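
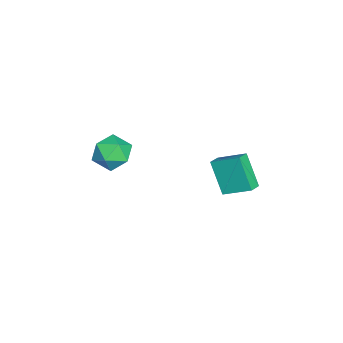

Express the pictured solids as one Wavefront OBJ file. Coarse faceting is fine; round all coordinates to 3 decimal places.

v -1.206 -2.814 0.291
v -0.372 -3.351 0.964
v -1.028 -4.209 -1.044
v -0.194 -4.746 -0.371
v -1.336 -4.726 -0.007
v -1.446 -3.863 0.818
v 0.046 -3.697 -0.898
v -0.064 -2.834 -0.073
v 0.402 -3.896 0.229
v -0.452 -4.532 0.78
v -0.948 -3.028 -0.86
v -1.802 -3.664 -0.309
v -1.111 1.298 -0.4
v -0.819 2.835 0.428
v -1.856 1.571 -0.643
v -1.564 3.108 0.184
v -0.236 2.092 -2.184
v 0.056 3.629 -1.357
v -0.981 2.365 -2.428
v -0.689 3.902 -1.6
f 1 12 6
f 1 6 2
f 1 2 8
f 1 8 11
f 1 11 12
f 2 6 10
f 6 12 5
f 12 11 3
f 11 8 7
f 8 2 9
f 4 10 5
f 4 5 3
f 4 3 7
f 4 7 9
f 4 9 10
f 5 10 6
f 3 5 12
f 7 3 11
f 9 7 8
f 10 9 2
f 14 16 13
f 17 14 13
f 13 16 15
f 15 17 13
f 14 20 16
f 18 14 17
f 18 20 14
f 16 20 15
f 19 17 15
f 15 20 19
f 19 18 17
f 20 18 19



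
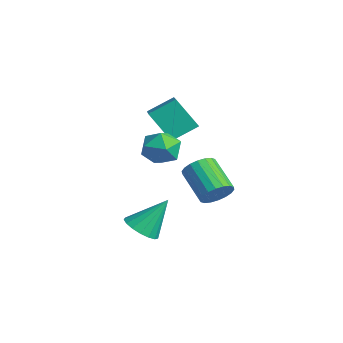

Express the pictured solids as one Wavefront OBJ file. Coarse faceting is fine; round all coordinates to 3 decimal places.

v -2.11 0.201 2.7
v -1.924 1.441 3.428
v -1.197 0.888 1.297
v -1.011 2.128 2.025
v -0.249 -0.568 3.535
v -0.063 0.672 4.263
v 0.664 0.119 2.132
v 0.85 1.359 2.86
v 3.252 -2.503 -1.385
v 3.772 -1.949 -1.868
v 3.428 -1.317 0.165
v 3.373 -1.801 -1.936
v 2.946 -1.814 -1.877
v 2.59 -1.986 -1.706
v 2.385 -2.275 -1.462
v 2.379 -2.617 -1.2
v 2.573 -2.933 -0.98
v 2.923 -3.15 -0.853
v 3.348 -3.219 -0.848
v 3.751 -3.124 -0.967
v 4.04 -2.887 -1.181
v 4.149 -2.562 -1.442
v 4.052 -2.223 -1.69
v -0.217 2.813 -2.347
v 0.245 2.898 -1.614
v -1.402 2.753 -0.56
v -1.863 2.667 -1.293
v 0.155 3.264 -1.703
v -1.491 3.119 -0.649
v -0.008 3.541 -1.92
v -1.654 3.396 -0.866
v -0.212 3.673 -2.221
v -1.858 3.528 -1.167
v -0.417 3.635 -2.547
v -2.063 3.49 -1.493
v -0.583 3.434 -2.833
v -2.229 3.289 -1.779
v -0.676 3.11 -3.023
v -2.322 2.965 -1.969
v -0.678 2.727 -3.08
v -2.325 2.582 -2.026
v -0.589 2.361 -2.991
v -2.235 2.216 -1.937
v -0.426 2.084 -2.774
v -2.072 1.939 -1.72
v -0.222 1.952 -2.473
v -1.868 1.807 -1.419
v -0.017 1.99 -2.147
v -1.663 1.845 -1.093
v 0.149 2.191 -1.861
v -1.497 2.046 -0.807
v 0.242 2.515 -1.671
v -1.404 2.37 -0.617
v 2.88 -0.608 2.797
v 3.46 -0.735 3.587
v 2.62 -2.185 2.733
v 3.2 -2.312 3.523
v 2.326 -1.862 3.62
v 2.486 -0.888 3.659
v 3.594 -2.032 2.661
v 3.754 -1.058 2.7
v 3.901 -1.616 3.503
v 3.117 -1.51 4.095
v 2.963 -1.41 2.225
v 2.179 -1.304 2.817
f 2 4 1
f 5 2 1
f 1 4 3
f 3 5 1
f 2 8 4
f 6 2 5
f 6 8 2
f 4 8 3
f 7 5 3
f 3 8 7
f 7 6 5
f 8 6 7
f 10 9 12
f 10 12 11
f 12 9 13
f 12 13 11
f 13 9 14
f 13 14 11
f 14 9 15
f 14 15 11
f 15 9 16
f 15 16 11
f 16 9 17
f 16 17 11
f 17 9 18
f 17 18 11
f 18 9 19
f 18 19 11
f 19 9 20
f 19 20 11
f 20 9 21
f 20 21 11
f 21 9 22
f 21 22 11
f 22 9 23
f 22 23 11
f 23 9 10
f 23 10 11
f 25 24 28
f 25 28 26
f 26 28 29
f 26 29 27
f 28 24 30
f 28 30 29
f 29 30 31
f 29 31 27
f 30 24 32
f 30 32 31
f 31 32 33
f 31 33 27
f 32 24 34
f 32 34 33
f 33 34 35
f 33 35 27
f 34 24 36
f 34 36 35
f 35 36 37
f 35 37 27
f 36 24 38
f 36 38 37
f 37 38 39
f 37 39 27
f 38 24 40
f 38 40 39
f 39 40 41
f 39 41 27
f 40 24 42
f 40 42 41
f 41 42 43
f 41 43 27
f 42 24 44
f 42 44 43
f 43 44 45
f 43 45 27
f 44 24 46
f 44 46 45
f 45 46 47
f 45 47 27
f 46 24 48
f 46 48 47
f 47 48 49
f 47 49 27
f 48 24 50
f 48 50 49
f 49 50 51
f 49 51 27
f 50 24 52
f 50 52 51
f 51 52 53
f 51 53 27
f 52 24 25
f 52 25 53
f 53 25 26
f 53 26 27
f 54 65 59
f 54 59 55
f 54 55 61
f 54 61 64
f 54 64 65
f 55 59 63
f 59 65 58
f 65 64 56
f 64 61 60
f 61 55 62
f 57 63 58
f 57 58 56
f 57 56 60
f 57 60 62
f 57 62 63
f 58 63 59
f 56 58 65
f 60 56 64
f 62 60 61
f 63 62 55



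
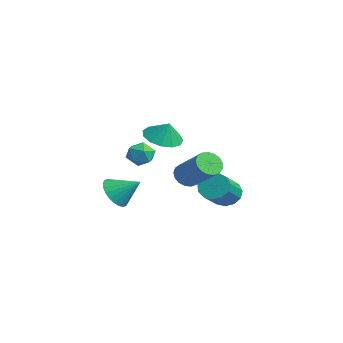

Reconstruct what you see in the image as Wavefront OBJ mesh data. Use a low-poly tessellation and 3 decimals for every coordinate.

v -2.733 3.89 -2.792
v -2.325 3.664 -3.479
v -1.279 2.563 -2.494
v -1.687 2.79 -1.808
v -2.098 4.034 -3.307
v -1.052 2.933 -2.322
v -2.072 4.359 -2.971
v -1.026 3.258 -1.987
v -2.256 4.535 -2.579
v -1.209 3.434 -1.594
v -2.591 4.506 -2.255
v -1.545 3.406 -1.27
v -2.972 4.282 -2.101
v -1.926 3.182 -1.116
v -3.276 3.934 -2.167
v -2.23 2.833 -1.182
v -3.409 3.572 -2.431
v -2.363 2.471 -1.446
v -3.327 3.311 -2.81
v -2.281 2.21 -1.825
v -3.056 3.234 -3.184
v -2.01 2.133 -2.199
v -2.683 3.365 -3.433
v -1.637 2.264 -2.448
v -0.929 1.113 -0.619
v -0.502 1.156 -1.196
v 1.097 1.61 0.021
v 0.669 1.567 0.599
v -0.621 1.477 -1.158
v 0.977 1.93 0.059
v -0.812 1.715 -0.997
v 0.787 2.168 0.221
v -1.029 1.814 -0.749
v 0.57 2.268 0.469
v -1.224 1.754 -0.471
v 0.375 2.207 0.747
v -1.351 1.546 -0.227
v 0.248 1.999 0.991
v -1.381 1.239 -0.072
v 0.218 1.693 1.145
v -1.308 0.904 -0.043
v 0.291 1.357 1.174
v -1.148 0.616 -0.146
v 0.45 1.07 1.071
v -0.938 0.443 -0.357
v 0.66 0.896 0.86
v -0.726 0.423 -0.628
v 0.872 0.876 0.59
v -0.561 0.561 -0.897
v 1.038 1.014 0.321
v -0.48 0.826 -1.102
v 1.119 1.279 0.116
v 0.177 -0.526 2.377
v 0.695 -1.344 2.312
v 0.563 -0.354 3.283
v 1.008 -0.946 2.104
v 1.056 -0.416 1.982
v 0.826 0.08 1.986
v 0.39 0.383 2.114
v -0.114 0.398 2.325
v -0.525 0.119 2.553
v -0.714 -0.365 2.725
v -0.619 -0.899 2.786
v -0.271 -1.316 2.718
v 0.218 -1.481 2.541
v -1.335 -1.174 0.717
v -0.76 -0.685 0.654
v -0.7 -1.815 1.546
v -0.125 -1.326 1.483
v -0.774 -1.107 1.804
v -1.167 -0.711 1.292
v -0.293 -1.789 0.908
v -0.686 -1.393 0.396
v -0.116 -1.066 0.772
v -0.413 -0.644 1.326
v -1.047 -1.856 0.874
v -1.344 -1.434 1.428
v -0.585 -2.54 -1.115
v -0.275 -2.133 -1.867
v 0.145 -1.6 -0.305
v -0.574 -1.951 -1.809
v -0.875 -1.859 -1.644
v -1.132 -1.87 -1.399
v -1.305 -1.984 -1.111
v -1.369 -2.182 -0.824
v -1.314 -2.435 -0.58
v -1.147 -2.704 -0.419
v -0.895 -2.947 -0.363
v -0.596 -3.129 -0.422
v -0.295 -3.221 -0.586
v -0.038 -3.21 -0.831
v 0.135 -3.096 -1.119
v 0.199 -2.898 -1.407
v 0.144 -2.645 -1.65
v -0.023 -2.376 -1.812
f 2 1 5
f 2 5 3
f 3 5 6
f 3 6 4
f 5 1 7
f 5 7 6
f 6 7 8
f 6 8 4
f 7 1 9
f 7 9 8
f 8 9 10
f 8 10 4
f 9 1 11
f 9 11 10
f 10 11 12
f 10 12 4
f 11 1 13
f 11 13 12
f 12 13 14
f 12 14 4
f 13 1 15
f 13 15 14
f 14 15 16
f 14 16 4
f 15 1 17
f 15 17 16
f 16 17 18
f 16 18 4
f 17 1 19
f 17 19 18
f 18 19 20
f 18 20 4
f 19 1 21
f 19 21 20
f 20 21 22
f 20 22 4
f 21 1 23
f 21 23 22
f 22 23 24
f 22 24 4
f 23 1 2
f 23 2 24
f 24 2 3
f 24 3 4
f 26 25 29
f 26 29 27
f 27 29 30
f 27 30 28
f 29 25 31
f 29 31 30
f 30 31 32
f 30 32 28
f 31 25 33
f 31 33 32
f 32 33 34
f 32 34 28
f 33 25 35
f 33 35 34
f 34 35 36
f 34 36 28
f 35 25 37
f 35 37 36
f 36 37 38
f 36 38 28
f 37 25 39
f 37 39 38
f 38 39 40
f 38 40 28
f 39 25 41
f 39 41 40
f 40 41 42
f 40 42 28
f 41 25 43
f 41 43 42
f 42 43 44
f 42 44 28
f 43 25 45
f 43 45 44
f 44 45 46
f 44 46 28
f 45 25 47
f 45 47 46
f 46 47 48
f 46 48 28
f 47 25 49
f 47 49 48
f 48 49 50
f 48 50 28
f 49 25 51
f 49 51 50
f 50 51 52
f 50 52 28
f 51 25 26
f 51 26 52
f 52 26 27
f 52 27 28
f 54 53 56
f 54 56 55
f 56 53 57
f 56 57 55
f 57 53 58
f 57 58 55
f 58 53 59
f 58 59 55
f 59 53 60
f 59 60 55
f 60 53 61
f 60 61 55
f 61 53 62
f 61 62 55
f 62 53 63
f 62 63 55
f 63 53 64
f 63 64 55
f 64 53 65
f 64 65 55
f 65 53 54
f 65 54 55
f 66 77 71
f 66 71 67
f 66 67 73
f 66 73 76
f 66 76 77
f 67 71 75
f 71 77 70
f 77 76 68
f 76 73 72
f 73 67 74
f 69 75 70
f 69 70 68
f 69 68 72
f 69 72 74
f 69 74 75
f 70 75 71
f 68 70 77
f 72 68 76
f 74 72 73
f 75 74 67
f 79 78 81
f 79 81 80
f 81 78 82
f 81 82 80
f 82 78 83
f 82 83 80
f 83 78 84
f 83 84 80
f 84 78 85
f 84 85 80
f 85 78 86
f 85 86 80
f 86 78 87
f 86 87 80
f 87 78 88
f 87 88 80
f 88 78 89
f 88 89 80
f 89 78 90
f 89 90 80
f 90 78 91
f 90 91 80
f 91 78 92
f 91 92 80
f 92 78 93
f 92 93 80
f 93 78 94
f 93 94 80
f 94 78 95
f 94 95 80
f 95 78 79
f 95 79 80



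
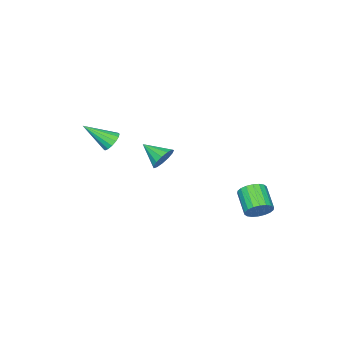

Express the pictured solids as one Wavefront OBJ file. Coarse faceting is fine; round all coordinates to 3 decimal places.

v -3.074 -1.445 -2.604
v -2.635 -1.2 -2.162
v -3.006 -2.555 -2.056
v -2.977 -1.146 -2.012
v -3.351 -1.188 -2.051
v -3.636 -1.311 -2.266
v -3.743 -1.477 -2.588
v -3.637 -1.633 -2.915
v -3.352 -1.729 -3.144
v -2.979 -1.735 -3.201
v -2.636 -1.649 -3.069
v -2.432 -1.498 -2.79
v -2.431 -1.331 -2.451
v 1.553 -0.484 1.164
v 1.939 -0.131 1.247
v 2.227 -1.436 2.076
v 1.752 -0.078 1.441
v 1.511 -0.134 1.56
v 1.282 -0.284 1.573
v 1.125 -0.488 1.477
v 1.083 -0.69 1.296
v 1.167 -0.838 1.081
v 1.354 -0.89 0.887
v 1.595 -0.834 0.768
v 1.825 -0.684 0.755
v 1.981 -0.481 0.852
v 2.023 -0.278 1.032
v -3.631 3.333 -4.304
v -3.199 2.869 -4.491
v -3.878 1.984 -3.863
v -4.309 2.447 -3.676
v -3.087 2.964 -4.236
v -3.766 2.079 -3.608
v -3.083 3.132 -3.995
v -3.762 2.247 -3.367
v -3.187 3.339 -3.815
v -3.866 2.454 -3.187
v -3.379 3.545 -3.732
v -4.058 2.66 -3.104
v -3.621 3.709 -3.762
v -4.3 2.824 -3.134
v -3.865 3.799 -3.9
v -4.543 2.914 -3.272
v -4.062 3.796 -4.117
v -4.741 2.911 -3.489
v -4.174 3.701 -4.372
v -4.853 2.816 -3.744
v -4.178 3.533 -4.613
v -4.857 2.648 -3.985
v -4.074 3.326 -4.793
v -4.753 2.441 -4.165
v -3.882 3.12 -4.876
v -4.561 2.235 -4.248
v -3.64 2.956 -4.846
v -4.319 2.071 -4.218
v -3.397 2.866 -4.708
v -4.075 1.981 -4.08
f 2 1 4
f 2 4 3
f 4 1 5
f 4 5 3
f 5 1 6
f 5 6 3
f 6 1 7
f 6 7 3
f 7 1 8
f 7 8 3
f 8 1 9
f 8 9 3
f 9 1 10
f 9 10 3
f 10 1 11
f 10 11 3
f 11 1 12
f 11 12 3
f 12 1 13
f 12 13 3
f 13 1 2
f 13 2 3
f 15 14 17
f 15 17 16
f 17 14 18
f 17 18 16
f 18 14 19
f 18 19 16
f 19 14 20
f 19 20 16
f 20 14 21
f 20 21 16
f 21 14 22
f 21 22 16
f 22 14 23
f 22 23 16
f 23 14 24
f 23 24 16
f 24 14 25
f 24 25 16
f 25 14 26
f 25 26 16
f 26 14 27
f 26 27 16
f 27 14 15
f 27 15 16
f 29 28 32
f 29 32 30
f 30 32 33
f 30 33 31
f 32 28 34
f 32 34 33
f 33 34 35
f 33 35 31
f 34 28 36
f 34 36 35
f 35 36 37
f 35 37 31
f 36 28 38
f 36 38 37
f 37 38 39
f 37 39 31
f 38 28 40
f 38 40 39
f 39 40 41
f 39 41 31
f 40 28 42
f 40 42 41
f 41 42 43
f 41 43 31
f 42 28 44
f 42 44 43
f 43 44 45
f 43 45 31
f 44 28 46
f 44 46 45
f 45 46 47
f 45 47 31
f 46 28 48
f 46 48 47
f 47 48 49
f 47 49 31
f 48 28 50
f 48 50 49
f 49 50 51
f 49 51 31
f 50 28 52
f 50 52 51
f 51 52 53
f 51 53 31
f 52 28 54
f 52 54 53
f 53 54 55
f 53 55 31
f 54 28 56
f 54 56 55
f 55 56 57
f 55 57 31
f 56 28 29
f 56 29 57
f 57 29 30
f 57 30 31



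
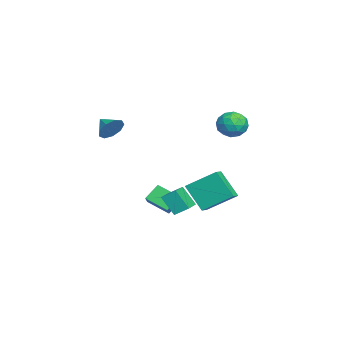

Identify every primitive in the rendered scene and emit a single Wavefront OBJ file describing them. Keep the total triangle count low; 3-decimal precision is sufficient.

v 1.905 -2.038 3.418
v 2.432 -2.264 3.916
v 1.235 -2.662 3.842
v 2.172 -1.856 4.106
v 1.787 -1.533 3.973
v 1.457 -1.446 3.581
v 1.337 -1.636 3.112
v 1.482 -2.013 2.786
v 1.826 -2.403 2.756
v 2.206 -2.621 3.035
v 2.446 -2.566 3.493
v -2.765 0.517 -4.418
v -3.282 -0.658 -3.811
v -3.296 1.144 -3.656
v -3.813 -0.032 -3.049
v -1.947 0.472 -3.811
v -2.464 -0.704 -3.204
v -2.478 1.098 -3.049
v -2.995 -0.077 -2.442
v -0.601 4.392 3.291
v 0.222 4.529 3.545
v -0.222 3.151 2.735
v 0.601 3.288 2.989
v -0.02 3.139 3.584
v -0.254 3.906 3.927
v 0.254 3.774 2.353
v 0.02 4.541 2.696
v 0.751 4.147 2.966
v 0.581 3.755 3.726
v -0.581 3.925 2.554
v -0.751 3.533 3.314
v -0.223 4.57 3.467
v 0.223 3.11 2.813
v -0.143 3.023 3.163
v 0.341 3.103 3.312
v -0.503 4.204 3.691
v -0.019 4.284 3.841
v -0.162 3.467 3.864
v 0.019 3.396 2.439
v 0.503 3.476 2.589
v -0.341 4.577 2.968
v 0.143 4.657 3.117
v 0.162 4.213 2.416
v 0.572 4.426 3.276
v 0.795 3.696 2.949
v 0.591 3.981 2.575
v 0.454 4.433 2.777
v 0.472 4.195 3.723
v 0.695 3.465 3.396
v 0.33 3.378 3.746
v 0.192 3.829 3.947
v 0.783 3.97 3.382
v -0.695 4.215 2.884
v -0.472 3.485 2.557
v -0.192 3.851 2.333
v -0.33 4.302 2.534
v -0.795 3.984 3.331
v -0.572 3.254 3.004
v -0.454 3.247 3.503
v -0.591 3.699 3.705
v -0.783 3.71 2.898
v -1.587 0.551 -2.434
v -1.523 1.294 -1.93
v -1.206 1.243 -3.503
v -1.143 1.986 -3
v -0.277 0.254 -2.16
v -0.214 0.997 -1.657
v 0.103 0.946 -3.23
v 0.167 1.689 -2.726
v 0.259 1.752 -1.062
v 1.022 1.531 -0.788
v 0.335 3.311 -0.014
v 1.097 3.09 0.261
v 1.003 2.63 -2.421
v 1.765 2.409 -2.146
v 1.078 4.189 -1.372
v 1.841 3.968 -1.098
f 2 1 4
f 2 4 3
f 4 1 5
f 4 5 3
f 5 1 6
f 5 6 3
f 6 1 7
f 6 7 3
f 7 1 8
f 7 8 3
f 8 1 9
f 8 9 3
f 9 1 10
f 9 10 3
f 10 1 11
f 10 11 3
f 11 1 2
f 11 2 3
f 13 15 12
f 16 13 12
f 12 15 14
f 14 16 12
f 13 19 15
f 17 13 16
f 17 19 13
f 15 19 14
f 18 16 14
f 14 19 18
f 18 17 16
f 19 17 18
f 20 57 36
f 57 31 60
f 36 60 25
f 57 60 36
f 20 36 32
f 36 25 37
f 32 37 21
f 36 37 32
f 20 32 41
f 32 21 42
f 41 42 27
f 32 42 41
f 20 41 53
f 41 27 56
f 53 56 30
f 41 56 53
f 20 53 57
f 53 30 61
f 57 61 31
f 53 61 57
f 21 37 48
f 37 25 51
f 48 51 29
f 37 51 48
f 25 60 38
f 60 31 59
f 38 59 24
f 60 59 38
f 31 61 58
f 61 30 54
f 58 54 22
f 61 54 58
f 30 56 55
f 56 27 43
f 55 43 26
f 56 43 55
f 27 42 47
f 42 21 44
f 47 44 28
f 42 44 47
f 23 49 35
f 49 29 50
f 35 50 24
f 49 50 35
f 23 35 33
f 35 24 34
f 33 34 22
f 35 34 33
f 23 33 40
f 33 22 39
f 40 39 26
f 33 39 40
f 23 40 45
f 40 26 46
f 45 46 28
f 40 46 45
f 23 45 49
f 45 28 52
f 49 52 29
f 45 52 49
f 24 50 38
f 50 29 51
f 38 51 25
f 50 51 38
f 22 34 58
f 34 24 59
f 58 59 31
f 34 59 58
f 26 39 55
f 39 22 54
f 55 54 30
f 39 54 55
f 28 46 47
f 46 26 43
f 47 43 27
f 46 43 47
f 29 52 48
f 52 28 44
f 48 44 21
f 52 44 48
f 63 65 62
f 66 63 62
f 62 65 64
f 64 66 62
f 63 69 65
f 67 63 66
f 67 69 63
f 65 69 64
f 68 66 64
f 64 69 68
f 68 67 66
f 69 67 68
f 71 73 70
f 74 71 70
f 70 73 72
f 72 74 70
f 71 77 73
f 75 71 74
f 75 77 71
f 73 77 72
f 76 74 72
f 72 77 76
f 76 75 74
f 77 75 76



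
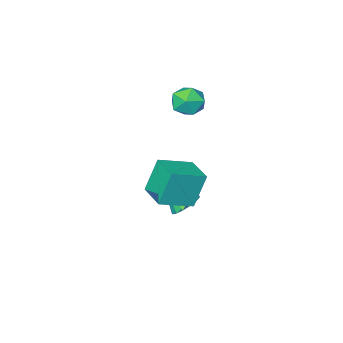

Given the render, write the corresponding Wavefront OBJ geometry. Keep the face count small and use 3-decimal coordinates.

v -2.909 -0.894 3.05
v -2.535 -1.464 2.263
v -4.425 -1.596 2.837
v -4.051 -2.166 2.05
v -3.742 -2.358 3.025
v -2.804 -1.924 3.157
v -4.156 -1.136 1.943
v -3.218 -0.702 2.075
v -3.305 -1.613 1.579
v -3.05 -2.369 2.248
v -3.91 -0.691 2.852
v -3.655 -1.447 3.521
v -3.789 -2.405 -3.87
v -3.386 -2.875 -3.753
v -3.431 -1.895 -3.05
v -3.209 -2.621 -3.988
v -3.253 -2.284 -4.179
v -3.502 -1.994 -4.251
v -3.86 -1.86 -4.178
v -4.191 -1.935 -3.987
v -4.369 -2.189 -3.752
v -4.325 -2.526 -3.561
v -4.076 -2.817 -3.489
v -3.717 -2.95 -3.562
v -2.461 -0.232 -4.279
v -1.799 -0.534 -4.826
v -1.799 -1.388 -2.841
v -1.622 -0.188 -4.629
v -1.637 0.148 -4.352
v -1.841 0.397 -4.058
v -2.186 0.502 -3.815
v -2.595 0.438 -3.678
v -2.973 0.222 -3.679
v -3.233 -0.099 -3.817
v -3.317 -0.45 -4.061
v -3.204 -0.751 -4.355
v -2.921 -0.933 -4.631
v -2.533 -0.955 -4.827
v -2.128 -0.81 -4.897
v -0.783 1.667 -1.378
v -1.505 1.736 0.55
v -0.475 3.358 -1.324
v -1.197 3.427 0.605
v 1.037 1.313 -0.685
v 0.315 1.382 1.244
v 1.345 3.004 -0.63
v 0.623 3.073 1.298
f 1 12 6
f 1 6 2
f 1 2 8
f 1 8 11
f 1 11 12
f 2 6 10
f 6 12 5
f 12 11 3
f 11 8 7
f 8 2 9
f 4 10 5
f 4 5 3
f 4 3 7
f 4 7 9
f 4 9 10
f 5 10 6
f 3 5 12
f 7 3 11
f 9 7 8
f 10 9 2
f 14 13 16
f 14 16 15
f 16 13 17
f 16 17 15
f 17 13 18
f 17 18 15
f 18 13 19
f 18 19 15
f 19 13 20
f 19 20 15
f 20 13 21
f 20 21 15
f 21 13 22
f 21 22 15
f 22 13 23
f 22 23 15
f 23 13 24
f 23 24 15
f 24 13 14
f 24 14 15
f 26 25 28
f 26 28 27
f 28 25 29
f 28 29 27
f 29 25 30
f 29 30 27
f 30 25 31
f 30 31 27
f 31 25 32
f 31 32 27
f 32 25 33
f 32 33 27
f 33 25 34
f 33 34 27
f 34 25 35
f 34 35 27
f 35 25 36
f 35 36 27
f 36 25 37
f 36 37 27
f 37 25 38
f 37 38 27
f 38 25 39
f 38 39 27
f 39 25 26
f 39 26 27
f 41 43 40
f 44 41 40
f 40 43 42
f 42 44 40
f 41 47 43
f 45 41 44
f 45 47 41
f 43 47 42
f 46 44 42
f 42 47 46
f 46 45 44
f 47 45 46



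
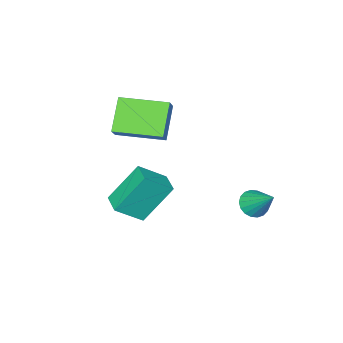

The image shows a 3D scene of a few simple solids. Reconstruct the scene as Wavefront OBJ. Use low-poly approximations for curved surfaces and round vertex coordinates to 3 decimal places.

v -0.845 -0.421 -1.388
v -0.183 -0.313 -1.589
v -0.695 0.801 -0.232
v -0.344 -0.12 -1.772
v -0.603 0.014 -1.88
v -0.911 0.062 -1.891
v -1.206 0.014 -1.802
v -1.429 -0.121 -1.631
v -1.536 -0.314 -1.412
v -1.507 -0.53 -1.188
v -1.346 -0.723 -1.004
v -1.087 -0.857 -0.897
v -0.779 -0.905 -0.886
v -0.484 -0.856 -0.975
v -0.261 -0.722 -1.146
v -0.154 -0.528 -1.365
v 2.952 -4.628 2.596
v 1.938 -5.303 3.839
v 1.751 -2.894 2.557
v 0.737 -3.568 3.799
v 3.503 -4.232 3.261
v 2.489 -4.906 4.503
v 2.302 -2.497 3.221
v 1.288 -3.172 4.464
v 2.583 -2.025 1.227
v 3.616 -2.564 2.107
v 3.061 -1.113 1.225
v 4.094 -1.652 2.105
v 3.686 -2.608 -0.425
v 4.719 -3.147 0.455
v 4.164 -1.696 -0.427
v 5.197 -2.235 0.453
f 2 1 4
f 2 4 3
f 4 1 5
f 4 5 3
f 5 1 6
f 5 6 3
f 6 1 7
f 6 7 3
f 7 1 8
f 7 8 3
f 8 1 9
f 8 9 3
f 9 1 10
f 9 10 3
f 10 1 11
f 10 11 3
f 11 1 12
f 11 12 3
f 12 1 13
f 12 13 3
f 13 1 14
f 13 14 3
f 14 1 15
f 14 15 3
f 15 1 16
f 15 16 3
f 16 1 2
f 16 2 3
f 18 20 17
f 21 18 17
f 17 20 19
f 19 21 17
f 18 24 20
f 22 18 21
f 22 24 18
f 20 24 19
f 23 21 19
f 19 24 23
f 23 22 21
f 24 22 23
f 26 28 25
f 29 26 25
f 25 28 27
f 27 29 25
f 26 32 28
f 30 26 29
f 30 32 26
f 28 32 27
f 31 29 27
f 27 32 31
f 31 30 29
f 32 30 31



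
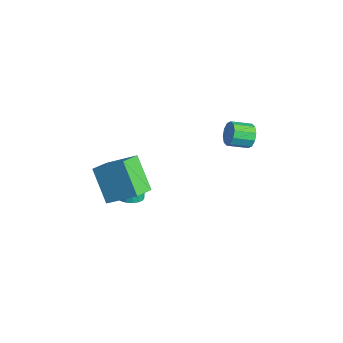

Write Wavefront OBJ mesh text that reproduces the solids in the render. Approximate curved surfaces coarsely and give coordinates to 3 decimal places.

v -1.069 -4.876 1.359
v -2.535 -4.854 2.833
v -1.596 -3.831 0.818
v -3.063 -3.808 2.293
v 0.043 -3.752 2.447
v -1.424 -3.729 3.922
v -0.485 -2.706 1.907
v -1.951 -2.684 3.381
v -0.895 3.119 3.026
v -0.477 3.202 3.594
v -0.828 2.163 4.003
v -1.245 2.081 3.434
v -0.87 3.372 3.689
v -1.221 2.333 4.097
v -1.273 3.446 3.53
v -1.624 2.407 3.939
v -1.531 3.395 3.179
v -1.882 2.356 3.588
v -1.546 3.239 2.769
v -1.897 2.2 3.178
v -1.312 3.037 2.457
v -1.663 1.998 2.866
v -0.919 2.867 2.363
v -1.27 1.828 2.771
v -0.516 2.793 2.521
v -0.867 1.754 2.93
v -0.258 2.844 2.872
v -0.609 1.805 3.281
v -0.243 3 3.282
v -0.594 1.961 3.691
v -2.265 -2.927 -0.396
v -1.628 -2.838 -0.208
v -1.958 -2.605 0.804
v -2.595 -2.693 0.616
v -1.72 -2.547 -0.306
v -2.051 -2.313 0.706
v -1.937 -2.343 -0.424
v -2.268 -2.109 0.588
v -2.229 -2.273 -0.536
v -2.56 -2.039 0.476
v -2.53 -2.352 -0.615
v -2.86 -2.118 0.397
v -2.769 -2.563 -0.645
v -3.1 -2.329 0.367
v -2.893 -2.858 -0.617
v -3.224 -2.624 0.395
v -2.873 -3.168 -0.539
v -3.204 -2.934 0.473
v -2.714 -3.423 -0.428
v -3.044 -3.189 0.584
v -2.451 -3.565 -0.31
v -2.782 -3.331 0.702
v -2.146 -3.56 -0.211
v -2.477 -3.326 0.801
v -1.868 -3.41 -0.155
v -2.199 -3.176 0.857
v -1.681 -3.15 -0.154
v -2.012 -2.916 0.858
f 2 4 1
f 5 2 1
f 1 4 3
f 3 5 1
f 2 8 4
f 6 2 5
f 6 8 2
f 4 8 3
f 7 5 3
f 3 8 7
f 7 6 5
f 8 6 7
f 10 9 13
f 10 13 11
f 11 13 14
f 11 14 12
f 13 9 15
f 13 15 14
f 14 15 16
f 14 16 12
f 15 9 17
f 15 17 16
f 16 17 18
f 16 18 12
f 17 9 19
f 17 19 18
f 18 19 20
f 18 20 12
f 19 9 21
f 19 21 20
f 20 21 22
f 20 22 12
f 21 9 23
f 21 23 22
f 22 23 24
f 22 24 12
f 23 9 25
f 23 25 24
f 24 25 26
f 24 26 12
f 25 9 27
f 25 27 26
f 26 27 28
f 26 28 12
f 27 9 29
f 27 29 28
f 28 29 30
f 28 30 12
f 29 9 10
f 29 10 30
f 30 10 11
f 30 11 12
f 32 31 35
f 32 35 33
f 33 35 36
f 33 36 34
f 35 31 37
f 35 37 36
f 36 37 38
f 36 38 34
f 37 31 39
f 37 39 38
f 38 39 40
f 38 40 34
f 39 31 41
f 39 41 40
f 40 41 42
f 40 42 34
f 41 31 43
f 41 43 42
f 42 43 44
f 42 44 34
f 43 31 45
f 43 45 44
f 44 45 46
f 44 46 34
f 45 31 47
f 45 47 46
f 46 47 48
f 46 48 34
f 47 31 49
f 47 49 48
f 48 49 50
f 48 50 34
f 49 31 51
f 49 51 50
f 50 51 52
f 50 52 34
f 51 31 53
f 51 53 52
f 52 53 54
f 52 54 34
f 53 31 55
f 53 55 54
f 54 55 56
f 54 56 34
f 55 31 57
f 55 57 56
f 56 57 58
f 56 58 34
f 57 31 32
f 57 32 58
f 58 32 33
f 58 33 34



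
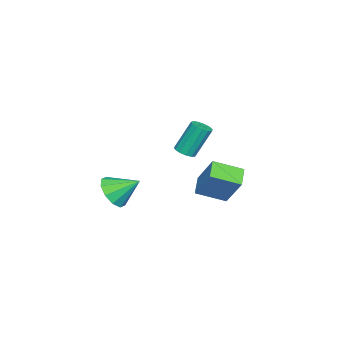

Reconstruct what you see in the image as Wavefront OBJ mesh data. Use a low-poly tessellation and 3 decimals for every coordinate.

v 4.033 -0.471 -0.324
v 5.038 -0.452 -0.056
v 3.767 0.831 0.584
v 4.967 -0.097 -0.587
v 4.539 0.115 -1.018
v 3.918 0.103 -1.183
v 3.341 -0.128 -1.02
v 3.028 -0.491 -0.591
v 3.099 -0.846 -0.06
v 3.527 -1.058 0.37
v 4.148 -1.046 0.535
v 4.725 -0.815 0.372
v 1.98 2.472 2.08
v 2.323 2.942 1.984
v 1.844 3.637 3.664
v 1.5 3.168 3.76
v 2.023 3.02 1.866
v 1.543 3.716 3.545
v 1.708 2.925 1.816
v 1.229 3.62 3.495
v 1.48 2.685 1.849
v 1.001 3.38 3.529
v 1.41 2.378 1.957
v 0.931 3.074 3.636
v 1.522 2.101 2.103
v 1.042 2.797 3.783
v 1.778 1.942 2.242
v 1.299 2.637 3.922
v 2.099 1.951 2.33
v 1.619 2.646 4.01
v 2.381 2.126 2.338
v 1.902 2.821 4.018
v 2.537 2.41 2.265
v 2.057 3.106 3.944
v 2.515 2.715 2.133
v 2.036 3.41 3.812
v -2.633 1.36 -2.199
v -1.983 2.425 -0.447
v -3.324 2.835 -2.839
v -2.675 3.9 -1.087
v -1.565 1.62 -2.753
v -0.916 2.685 -1.001
v -2.257 3.095 -3.393
v -1.607 4.16 -1.641
f 2 1 4
f 2 4 3
f 4 1 5
f 4 5 3
f 5 1 6
f 5 6 3
f 6 1 7
f 6 7 3
f 7 1 8
f 7 8 3
f 8 1 9
f 8 9 3
f 9 1 10
f 9 10 3
f 10 1 11
f 10 11 3
f 11 1 12
f 11 12 3
f 12 1 2
f 12 2 3
f 14 13 17
f 14 17 15
f 15 17 18
f 15 18 16
f 17 13 19
f 17 19 18
f 18 19 20
f 18 20 16
f 19 13 21
f 19 21 20
f 20 21 22
f 20 22 16
f 21 13 23
f 21 23 22
f 22 23 24
f 22 24 16
f 23 13 25
f 23 25 24
f 24 25 26
f 24 26 16
f 25 13 27
f 25 27 26
f 26 27 28
f 26 28 16
f 27 13 29
f 27 29 28
f 28 29 30
f 28 30 16
f 29 13 31
f 29 31 30
f 30 31 32
f 30 32 16
f 31 13 33
f 31 33 32
f 32 33 34
f 32 34 16
f 33 13 35
f 33 35 34
f 34 35 36
f 34 36 16
f 35 13 14
f 35 14 36
f 36 14 15
f 36 15 16
f 38 40 37
f 41 38 37
f 37 40 39
f 39 41 37
f 38 44 40
f 42 38 41
f 42 44 38
f 40 44 39
f 43 41 39
f 39 44 43
f 43 42 41
f 44 42 43



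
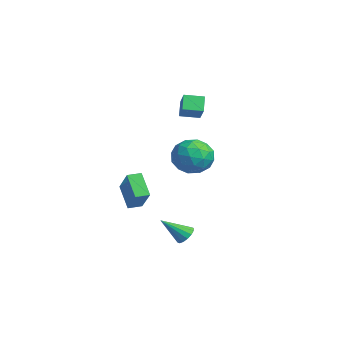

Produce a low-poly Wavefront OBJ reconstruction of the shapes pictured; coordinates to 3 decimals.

v -2.968 0.306 2.828
v -3.638 0.598 3.69
v -2.68 1.439 2.668
v -3.35 1.731 3.53
v -1.97 0.169 3.65
v -2.64 0.461 4.512
v -1.682 1.302 3.49
v -2.352 1.594 4.352
v -2.73 -3.229 -2.087
v -1.248 -3.231 -0.7
v -2.771 -2.391 -2.042
v -1.288 -2.394 -0.655
v -1.572 -3.106 -3.325
v -0.089 -3.109 -1.938
v -1.612 -2.269 -3.28
v -0.13 -2.271 -1.893
v 2.45 -1.1 -4.065
v 3.039 -0.969 -3.795
v 2.21 -2.42 -2.895
v 2.817 -0.775 -3.622
v 2.497 -0.668 -3.567
v 2.165 -0.677 -3.646
v 1.909 -0.799 -3.837
v 1.798 -1.002 -4.088
v 1.862 -1.231 -4.334
v 2.084 -1.425 -4.507
v 2.404 -1.531 -4.562
v 2.736 -1.523 -4.483
v 2.992 -1.4 -4.293
v 3.103 -1.198 -4.041
v 0.413 -0.122 1.571
v 1.309 0.747 1.476
v 1.771 -1.567 1.164
v 2.667 -0.698 1.069
v 2.156 -0.951 2.183
v 1.316 -0.058 2.434
v 1.764 -0.762 0.206
v 0.924 0.131 0.457
v 2.143 0.351 0.632
v 2.386 0.234 1.854
v 0.694 -1.054 0.786
v 0.937 -1.171 2.008
v 0.742 0.439 1.559
v 2.338 -1.259 1.081
v 2.038 -1.408 1.735
v 2.564 -0.897 1.68
v 0.746 -0.033 2.123
v 1.273 0.477 2.067
v 1.771 -0.521 2.482
v 1.807 -1.297 0.573
v 2.334 -0.787 0.517
v 0.516 0.077 0.96
v 1.042 0.588 0.905
v 1.309 -0.299 0.158
v 1.759 0.717 1.007
v 2.557 -0.132 0.768
v 2.026 -0.17 0.261
v 1.533 0.355 0.409
v 1.901 0.649 1.726
v 2.7 -0.201 1.486
v 2.399 -0.349 2.141
v 1.906 0.176 2.289
v 2.392 0.416 1.23
v 0.38 -0.619 1.154
v 1.179 -1.469 0.914
v 1.174 -0.996 0.351
v 0.681 -0.471 0.499
v 0.523 -0.688 1.872
v 1.321 -1.537 1.633
v 1.547 -1.175 2.231
v 1.054 -0.65 2.379
v 0.688 -1.236 1.41
f 2 4 1
f 5 2 1
f 1 4 3
f 3 5 1
f 2 8 4
f 6 2 5
f 6 8 2
f 4 8 3
f 7 5 3
f 3 8 7
f 7 6 5
f 8 6 7
f 10 12 9
f 13 10 9
f 9 12 11
f 11 13 9
f 10 16 12
f 14 10 13
f 14 16 10
f 12 16 11
f 15 13 11
f 11 16 15
f 15 14 13
f 16 14 15
f 18 17 20
f 18 20 19
f 20 17 21
f 20 21 19
f 21 17 22
f 21 22 19
f 22 17 23
f 22 23 19
f 23 17 24
f 23 24 19
f 24 17 25
f 24 25 19
f 25 17 26
f 25 26 19
f 26 17 27
f 26 27 19
f 27 17 28
f 27 28 19
f 28 17 29
f 28 29 19
f 29 17 30
f 29 30 19
f 30 17 18
f 30 18 19
f 31 68 47
f 68 42 71
f 47 71 36
f 68 71 47
f 31 47 43
f 47 36 48
f 43 48 32
f 47 48 43
f 31 43 52
f 43 32 53
f 52 53 38
f 43 53 52
f 31 52 64
f 52 38 67
f 64 67 41
f 52 67 64
f 31 64 68
f 64 41 72
f 68 72 42
f 64 72 68
f 32 48 59
f 48 36 62
f 59 62 40
f 48 62 59
f 36 71 49
f 71 42 70
f 49 70 35
f 71 70 49
f 42 72 69
f 72 41 65
f 69 65 33
f 72 65 69
f 41 67 66
f 67 38 54
f 66 54 37
f 67 54 66
f 38 53 58
f 53 32 55
f 58 55 39
f 53 55 58
f 34 60 46
f 60 40 61
f 46 61 35
f 60 61 46
f 34 46 44
f 46 35 45
f 44 45 33
f 46 45 44
f 34 44 51
f 44 33 50
f 51 50 37
f 44 50 51
f 34 51 56
f 51 37 57
f 56 57 39
f 51 57 56
f 34 56 60
f 56 39 63
f 60 63 40
f 56 63 60
f 35 61 49
f 61 40 62
f 49 62 36
f 61 62 49
f 33 45 69
f 45 35 70
f 69 70 42
f 45 70 69
f 37 50 66
f 50 33 65
f 66 65 41
f 50 65 66
f 39 57 58
f 57 37 54
f 58 54 38
f 57 54 58
f 40 63 59
f 63 39 55
f 59 55 32
f 63 55 59



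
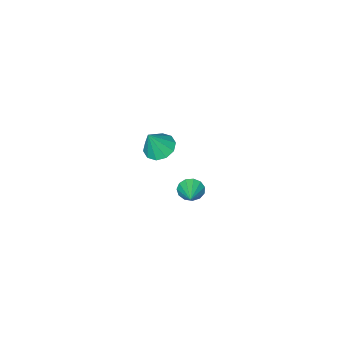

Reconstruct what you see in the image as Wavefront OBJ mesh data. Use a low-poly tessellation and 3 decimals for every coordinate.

v -0.807 1.631 -3.768
v -0.399 1.594 -4.384
v 0.087 2.609 -3.232
v -0.684 1.891 -4.449
v -1.008 2.105 -4.299
v -1.269 2.169 -3.98
v -1.383 2.061 -3.593
v -1.314 1.817 -3.262
v -1.085 1.514 -3.092
v -0.767 1.248 -3.136
v -0.462 1.103 -3.381
v -0.267 1.126 -3.748
v -0.243 1.309 -4.122
v 2.084 2.548 2.583
v 2.857 2.542 2.205
v 2.756 2.492 3.957
v 2.72 3.048 2.292
v 2.34 3.363 2.491
v 1.863 3.367 2.724
v 1.47 3.057 2.904
v 1.312 2.553 2.961
v 1.448 2.047 2.874
v 1.828 1.732 2.676
v 2.305 1.729 2.442
v 2.698 2.038 2.262
f 2 1 4
f 2 4 3
f 4 1 5
f 4 5 3
f 5 1 6
f 5 6 3
f 6 1 7
f 6 7 3
f 7 1 8
f 7 8 3
f 8 1 9
f 8 9 3
f 9 1 10
f 9 10 3
f 10 1 11
f 10 11 3
f 11 1 12
f 11 12 3
f 12 1 13
f 12 13 3
f 13 1 2
f 13 2 3
f 15 14 17
f 15 17 16
f 17 14 18
f 17 18 16
f 18 14 19
f 18 19 16
f 19 14 20
f 19 20 16
f 20 14 21
f 20 21 16
f 21 14 22
f 21 22 16
f 22 14 23
f 22 23 16
f 23 14 24
f 23 24 16
f 24 14 25
f 24 25 16
f 25 14 15
f 25 15 16



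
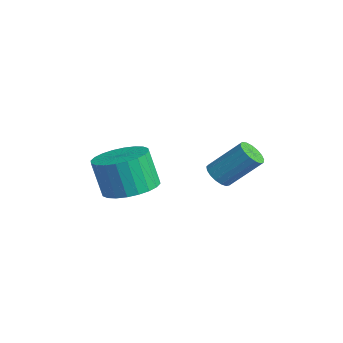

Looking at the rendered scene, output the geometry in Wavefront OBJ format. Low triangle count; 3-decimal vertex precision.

v -3.636 -3.867 -3.687
v -2.865 -3.248 -3.366
v -3.272 -3.494 -1.912
v -4.044 -4.113 -2.233
v -3.168 -2.982 -3.406
v -3.576 -3.228 -1.952
v -3.543 -2.85 -3.489
v -3.951 -3.097 -2.035
v -3.932 -2.873 -3.602
v -4.34 -3.12 -2.148
v -4.276 -3.048 -3.728
v -4.684 -3.294 -2.274
v -4.523 -3.347 -3.847
v -4.93 -3.594 -2.393
v -4.634 -3.725 -3.943
v -5.042 -3.972 -2.489
v -4.594 -4.125 -3.999
v -5.002 -4.372 -2.545
v -4.408 -4.486 -4.008
v -4.815 -4.732 -2.554
v -4.104 -4.752 -3.968
v -4.512 -4.998 -2.514
v -3.729 -4.883 -3.885
v -4.137 -5.13 -2.431
v -3.34 -4.86 -3.772
v -3.748 -5.107 -2.318
v -2.996 -4.686 -3.646
v -3.404 -4.932 -2.192
v -2.75 -4.386 -3.527
v -3.157 -4.633 -2.073
v -2.638 -4.008 -3.431
v -3.046 -4.255 -1.977
v -2.678 -3.608 -3.375
v -3.086 -3.855 -1.921
v -3.084 -0.835 -3.461
v -2.537 -0.982 -3.586
v -1.989 0.047 -2.405
v -2.536 0.195 -2.279
v -2.587 -0.765 -3.752
v -2.039 0.264 -2.571
v -2.751 -0.564 -3.851
v -2.203 0.465 -2.67
v -2.991 -0.425 -3.861
v -2.443 0.604 -2.679
v -3.253 -0.38 -3.779
v -2.705 0.649 -2.597
v -3.475 -0.439 -3.624
v -2.927 0.59 -2.442
v -3.609 -0.589 -3.432
v -3.06 0.441 -2.25
v -3.621 -0.795 -3.246
v -3.073 0.235 -2.065
v -3.511 -1.01 -3.11
v -2.963 0.019 -1.928
v -3.303 -1.185 -3.054
v -2.755 -0.156 -1.872
v -3.045 -1.28 -3.091
v -2.497 -0.251 -1.91
v -2.796 -1.273 -3.213
v -2.248 -0.243 -2.032
v -2.612 -1.165 -3.392
v -2.064 -0.136 -2.21
f 2 1 5
f 2 5 3
f 3 5 6
f 3 6 4
f 5 1 7
f 5 7 6
f 6 7 8
f 6 8 4
f 7 1 9
f 7 9 8
f 8 9 10
f 8 10 4
f 9 1 11
f 9 11 10
f 10 11 12
f 10 12 4
f 11 1 13
f 11 13 12
f 12 13 14
f 12 14 4
f 13 1 15
f 13 15 14
f 14 15 16
f 14 16 4
f 15 1 17
f 15 17 16
f 16 17 18
f 16 18 4
f 17 1 19
f 17 19 18
f 18 19 20
f 18 20 4
f 19 1 21
f 19 21 20
f 20 21 22
f 20 22 4
f 21 1 23
f 21 23 22
f 22 23 24
f 22 24 4
f 23 1 25
f 23 25 24
f 24 25 26
f 24 26 4
f 25 1 27
f 25 27 26
f 26 27 28
f 26 28 4
f 27 1 29
f 27 29 28
f 28 29 30
f 28 30 4
f 29 1 31
f 29 31 30
f 30 31 32
f 30 32 4
f 31 1 33
f 31 33 32
f 32 33 34
f 32 34 4
f 33 1 2
f 33 2 34
f 34 2 3
f 34 3 4
f 36 35 39
f 36 39 37
f 37 39 40
f 37 40 38
f 39 35 41
f 39 41 40
f 40 41 42
f 40 42 38
f 41 35 43
f 41 43 42
f 42 43 44
f 42 44 38
f 43 35 45
f 43 45 44
f 44 45 46
f 44 46 38
f 45 35 47
f 45 47 46
f 46 47 48
f 46 48 38
f 47 35 49
f 47 49 48
f 48 49 50
f 48 50 38
f 49 35 51
f 49 51 50
f 50 51 52
f 50 52 38
f 51 35 53
f 51 53 52
f 52 53 54
f 52 54 38
f 53 35 55
f 53 55 54
f 54 55 56
f 54 56 38
f 55 35 57
f 55 57 56
f 56 57 58
f 56 58 38
f 57 35 59
f 57 59 58
f 58 59 60
f 58 60 38
f 59 35 61
f 59 61 60
f 60 61 62
f 60 62 38
f 61 35 36
f 61 36 62
f 62 36 37
f 62 37 38



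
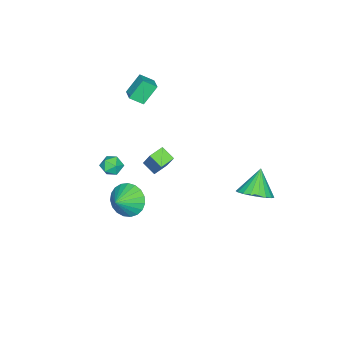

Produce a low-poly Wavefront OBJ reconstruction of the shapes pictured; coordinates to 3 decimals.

v 0.985 -3.297 -0.37
v 1.339 -3.777 -0.764
v -0.019 -3.723 -0.756
v 0.335 -4.203 -1.15
v 0.338 -4.254 -0.437
v 0.958 -3.991 -0.198
v 0.362 -3.509 -1.322
v 0.982 -3.246 -1.083
v 0.954 -3.908 -1.352
v 0.94 -4.368 -0.806
v 0.38 -3.132 -0.714
v 0.366 -3.592 -0.168
v 0.705 -2.771 -3.311
v 1.257 -2.722 -4.261
v 1.855 -2.869 -2.649
v 1.228 -2.281 -4.146
v 1.109 -1.924 -3.886
v 0.92 -1.714 -3.526
v 0.693 -1.686 -3.129
v 0.469 -1.846 -2.764
v 0.286 -2.166 -2.494
v 0.175 -2.591 -2.364
v 0.156 -3.046 -2.399
v 0.232 -3.454 -2.591
v 0.39 -3.744 -2.908
v 0.602 -3.866 -3.294
v 0.832 -3.798 -3.684
v 1.041 -3.553 -4.009
v 1.191 -3.172 -4.213
v 2.474 0.009 3.197
v 3.134 0.795 4.639
v 2.62 0.75 2.726
v 3.281 1.536 4.168
v 3.259 -0.276 2.992
v 3.92 0.51 4.434
v 3.406 0.465 2.521
v 4.066 1.251 3.963
v -2.485 -3.736 2.679
v -3.217 -3.297 3.789
v -1.734 -3.108 2.927
v -2.466 -2.669 4.037
v -2.094 -4.411 3.203
v -2.826 -3.972 4.313
v -1.343 -3.783 3.451
v -2.075 -3.344 4.561
v -3 3.088 -3.168
v -2.15 3.224 -2.532
v -4 2.912 -1.792
v -2.294 3.641 -2.584
v -2.561 3.963 -2.736
v -2.903 4.134 -2.963
v -3.262 4.124 -3.226
v -3.576 3.935 -3.478
v -3.79 3.599 -3.677
v -3.868 3.175 -3.788
v -3.795 2.736 -3.791
v -3.585 2.358 -3.687
v -3.274 2.106 -3.493
v -2.915 2.024 -3.243
v -2.571 2.126 -2.98
v -2.301 2.394 -2.749
v -2.152 2.783 -2.591
f 1 12 6
f 1 6 2
f 1 2 8
f 1 8 11
f 1 11 12
f 2 6 10
f 6 12 5
f 12 11 3
f 11 8 7
f 8 2 9
f 4 10 5
f 4 5 3
f 4 3 7
f 4 7 9
f 4 9 10
f 5 10 6
f 3 5 12
f 7 3 11
f 9 7 8
f 10 9 2
f 14 13 16
f 14 16 15
f 16 13 17
f 16 17 15
f 17 13 18
f 17 18 15
f 18 13 19
f 18 19 15
f 19 13 20
f 19 20 15
f 20 13 21
f 20 21 15
f 21 13 22
f 21 22 15
f 22 13 23
f 22 23 15
f 23 13 24
f 23 24 15
f 24 13 25
f 24 25 15
f 25 13 26
f 25 26 15
f 26 13 27
f 26 27 15
f 27 13 28
f 27 28 15
f 28 13 29
f 28 29 15
f 29 13 14
f 29 14 15
f 31 33 30
f 34 31 30
f 30 33 32
f 32 34 30
f 31 37 33
f 35 31 34
f 35 37 31
f 33 37 32
f 36 34 32
f 32 37 36
f 36 35 34
f 37 35 36
f 39 41 38
f 42 39 38
f 38 41 40
f 40 42 38
f 39 45 41
f 43 39 42
f 43 45 39
f 41 45 40
f 44 42 40
f 40 45 44
f 44 43 42
f 45 43 44
f 47 46 49
f 47 49 48
f 49 46 50
f 49 50 48
f 50 46 51
f 50 51 48
f 51 46 52
f 51 52 48
f 52 46 53
f 52 53 48
f 53 46 54
f 53 54 48
f 54 46 55
f 54 55 48
f 55 46 56
f 55 56 48
f 56 46 57
f 56 57 48
f 57 46 58
f 57 58 48
f 58 46 59
f 58 59 48
f 59 46 60
f 59 60 48
f 60 46 61
f 60 61 48
f 61 46 62
f 61 62 48
f 62 46 47
f 62 47 48



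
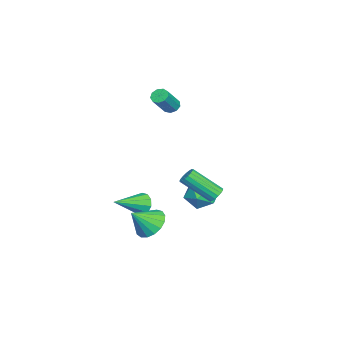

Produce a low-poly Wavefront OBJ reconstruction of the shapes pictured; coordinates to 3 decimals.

v -4.117 1.322 -4.179
v -3.571 2.228 -3.862
v -2.609 0.372 -4.058
v -2.063 1.278 -3.741
v -2.81 0.82 -3.069
v -3.742 1.407 -3.144
v -2.438 1.193 -4.776
v -3.37 1.78 -4.851
v -2.534 2.148 -4.231
v -2.764 1.918 -3.176
v -3.416 0.682 -4.744
v -3.646 0.452 -3.689
v -3.644 -0.566 2.741
v -3.274 -0.181 2.573
v -2.245 -0.629 3.81
v -2.616 -1.014 3.979
v -3.514 -0.028 2.828
v -2.486 -0.476 4.065
v -3.816 -0.127 3.043
v -2.787 -0.575 4.28
v -4.037 -0.431 3.117
v -3.009 -0.879 4.354
v -4.074 -0.798 3.015
v -3.046 -1.246 4.252
v -3.91 -1.057 2.785
v -2.882 -1.505 4.022
v -3.622 -1.086 2.535
v -2.594 -1.534 3.772
v -3.344 -0.872 2.381
v -2.316 -1.32 3.618
v -3.206 -0.515 2.396
v -2.178 -0.963 3.633
v -0.59 -1.523 -3.698
v -0.129 -1.395 -4.326
v 0.85 -2.797 -2.902
v -0.019 -1.06 -3.988
v -0.128 -0.902 -3.539
v -0.413 -0.982 -3.15
v -0.765 -1.268 -2.971
v -1.051 -1.652 -3.069
v -1.16 -1.986 -3.407
v -1.051 -2.144 -3.856
v -0.767 -2.065 -4.245
v -0.414 -1.778 -4.424
v 2.723 -0.245 -3.223
v 3.653 0.214 -3.438
v 3.417 -1.135 -2.117
v 3.454 0.508 -3.076
v 3.087 0.63 -2.748
v 2.637 0.551 -2.528
v 2.206 0.29 -2.467
v 1.894 -0.094 -2.58
v 1.771 -0.512 -2.839
v 1.866 -0.869 -3.187
v 2.158 -1.083 -3.543
v 2.579 -1.105 -3.825
v 3.033 -0.93 -3.969
v 3.415 -0.598 -3.943
v 3.639 -0.185 -3.751
v 3.159 3.457 -0.281
v 3.435 3.769 0.078
v 3.517 2.155 1.42
v 3.241 1.843 1.061
v 3.183 3.809 0.141
v 3.264 2.195 1.483
v 2.925 3.768 0.108
v 3.006 2.154 1.449
v 2.721 3.656 -0.015
v 2.802 2.042 1.326
v 2.617 3.498 -0.198
v 2.698 1.884 1.143
v 2.638 3.331 -0.401
v 2.719 1.717 0.941
v 2.778 3.193 -0.576
v 2.859 1.579 0.766
v 3.005 3.115 -0.683
v 3.086 1.501 0.659
v 3.268 3.115 -0.698
v 3.349 1.502 0.643
v 3.506 3.194 -0.618
v 3.587 1.581 0.724
v 3.664 3.333 -0.46
v 3.746 1.72 0.881
v 3.707 3.501 -0.261
v 3.789 1.887 1.08
v 3.625 3.658 -0.067
v 3.706 2.044 1.274
f 1 12 6
f 1 6 2
f 1 2 8
f 1 8 11
f 1 11 12
f 2 6 10
f 6 12 5
f 12 11 3
f 11 8 7
f 8 2 9
f 4 10 5
f 4 5 3
f 4 3 7
f 4 7 9
f 4 9 10
f 5 10 6
f 3 5 12
f 7 3 11
f 9 7 8
f 10 9 2
f 14 13 17
f 14 17 15
f 15 17 18
f 15 18 16
f 17 13 19
f 17 19 18
f 18 19 20
f 18 20 16
f 19 13 21
f 19 21 20
f 20 21 22
f 20 22 16
f 21 13 23
f 21 23 22
f 22 23 24
f 22 24 16
f 23 13 25
f 23 25 24
f 24 25 26
f 24 26 16
f 25 13 27
f 25 27 26
f 26 27 28
f 26 28 16
f 27 13 29
f 27 29 28
f 28 29 30
f 28 30 16
f 29 13 31
f 29 31 30
f 30 31 32
f 30 32 16
f 31 13 14
f 31 14 32
f 32 14 15
f 32 15 16
f 34 33 36
f 34 36 35
f 36 33 37
f 36 37 35
f 37 33 38
f 37 38 35
f 38 33 39
f 38 39 35
f 39 33 40
f 39 40 35
f 40 33 41
f 40 41 35
f 41 33 42
f 41 42 35
f 42 33 43
f 42 43 35
f 43 33 44
f 43 44 35
f 44 33 34
f 44 34 35
f 46 45 48
f 46 48 47
f 48 45 49
f 48 49 47
f 49 45 50
f 49 50 47
f 50 45 51
f 50 51 47
f 51 45 52
f 51 52 47
f 52 45 53
f 52 53 47
f 53 45 54
f 53 54 47
f 54 45 55
f 54 55 47
f 55 45 56
f 55 56 47
f 56 45 57
f 56 57 47
f 57 45 58
f 57 58 47
f 58 45 59
f 58 59 47
f 59 45 46
f 59 46 47
f 61 60 64
f 61 64 62
f 62 64 65
f 62 65 63
f 64 60 66
f 64 66 65
f 65 66 67
f 65 67 63
f 66 60 68
f 66 68 67
f 67 68 69
f 67 69 63
f 68 60 70
f 68 70 69
f 69 70 71
f 69 71 63
f 70 60 72
f 70 72 71
f 71 72 73
f 71 73 63
f 72 60 74
f 72 74 73
f 73 74 75
f 73 75 63
f 74 60 76
f 74 76 75
f 75 76 77
f 75 77 63
f 76 60 78
f 76 78 77
f 77 78 79
f 77 79 63
f 78 60 80
f 78 80 79
f 79 80 81
f 79 81 63
f 80 60 82
f 80 82 81
f 81 82 83
f 81 83 63
f 82 60 84
f 82 84 83
f 83 84 85
f 83 85 63
f 84 60 86
f 84 86 85
f 85 86 87
f 85 87 63
f 86 60 61
f 86 61 87
f 87 61 62
f 87 62 63



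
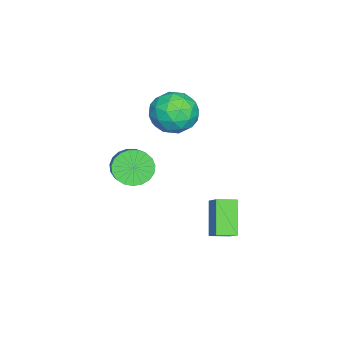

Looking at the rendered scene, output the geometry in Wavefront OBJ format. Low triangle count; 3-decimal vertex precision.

v 3.355 3.073 -4.392
v 2.232 2.763 -3.087
v 2.992 3.877 -4.513
v 1.869 3.567 -3.207
v 4.251 3.613 -3.493
v 3.128 3.303 -2.187
v 3.888 4.417 -3.613
v 2.765 4.107 -2.308
v -2.599 0.707 -0.425
v -1.481 1.021 -0.227
v -1.999 -0.781 -1.453
v -0.881 -0.467 -1.255
v -1.543 -0.878 -0.372
v -1.914 0.042 0.264
v -1.566 0.198 -1.944
v -1.937 1.118 -1.308
v -0.843 0.707 -1.166
v -0.829 0.042 -0.194
v -2.651 0.198 -1.486
v -2.637 -0.467 -0.514
v -2.093 0.995 -0.236
v -1.387 -0.755 -1.444
v -1.776 -0.996 -0.925
v -1.119 -0.812 -0.808
v -2.347 0.419 0.053
v -1.69 0.604 0.169
v -1.726 -0.513 0.084
v -1.79 -0.364 -1.849
v -1.133 -0.179 -1.733
v -2.361 1.052 -0.872
v -1.704 1.236 -0.755
v -1.754 0.753 -1.764
v -1.061 0.994 -0.671
v -0.708 0.12 -1.275
v -1.111 0.511 -1.68
v -1.329 1.051 -1.307
v -1.052 0.603 -0.1
v -0.699 -0.271 -0.704
v -1.088 -0.513 -0.185
v -1.306 0.028 0.188
v -0.677 0.419 -0.652
v -2.781 0.511 -0.976
v -2.428 -0.363 -1.58
v -2.174 0.212 -1.868
v -2.392 0.753 -1.495
v -2.772 0.12 -0.405
v -2.419 -0.754 -1.009
v -2.151 -0.811 -0.373
v -2.369 -0.271 0
v -2.803 -0.179 -1.028
v -1.189 -1.666 -4.372
v -0.582 -1.896 -5.066
v 0.456 -1.463 -4.302
v -0.151 -1.234 -3.608
v -0.672 -1.522 -5.156
v 0.366 -1.089 -4.392
v -0.851 -1.173 -5.11
v 0.187 -0.74 -4.346
v -1.089 -0.909 -4.937
v -0.051 -0.476 -4.173
v -1.344 -0.776 -4.666
v -0.305 -0.344 -3.902
v -1.572 -0.797 -4.344
v -0.534 -0.365 -3.58
v -1.734 -0.969 -4.027
v -0.696 -0.536 -3.263
v -1.802 -1.261 -3.77
v -0.763 -0.828 -3.006
v -1.764 -1.623 -3.617
v -0.725 -1.19 -2.852
v -1.626 -1.992 -3.594
v -0.588 -1.56 -2.83
v -1.413 -2.306 -3.706
v -0.375 -1.873 -2.942
v -1.161 -2.508 -3.933
v -0.123 -2.076 -3.169
v -0.914 -2.566 -4.236
v 0.124 -2.133 -3.472
v -0.715 -2.467 -4.563
v 0.323 -2.035 -3.798
v -0.598 -2.23 -4.856
v 0.441 -1.798 -4.092
f 2 4 1
f 5 2 1
f 1 4 3
f 3 5 1
f 2 8 4
f 6 2 5
f 6 8 2
f 4 8 3
f 7 5 3
f 3 8 7
f 7 6 5
f 8 6 7
f 9 46 25
f 46 20 49
f 25 49 14
f 46 49 25
f 9 25 21
f 25 14 26
f 21 26 10
f 25 26 21
f 9 21 30
f 21 10 31
f 30 31 16
f 21 31 30
f 9 30 42
f 30 16 45
f 42 45 19
f 30 45 42
f 9 42 46
f 42 19 50
f 46 50 20
f 42 50 46
f 10 26 37
f 26 14 40
f 37 40 18
f 26 40 37
f 14 49 27
f 49 20 48
f 27 48 13
f 49 48 27
f 20 50 47
f 50 19 43
f 47 43 11
f 50 43 47
f 19 45 44
f 45 16 32
f 44 32 15
f 45 32 44
f 16 31 36
f 31 10 33
f 36 33 17
f 31 33 36
f 12 38 24
f 38 18 39
f 24 39 13
f 38 39 24
f 12 24 22
f 24 13 23
f 22 23 11
f 24 23 22
f 12 22 29
f 22 11 28
f 29 28 15
f 22 28 29
f 12 29 34
f 29 15 35
f 34 35 17
f 29 35 34
f 12 34 38
f 34 17 41
f 38 41 18
f 34 41 38
f 13 39 27
f 39 18 40
f 27 40 14
f 39 40 27
f 11 23 47
f 23 13 48
f 47 48 20
f 23 48 47
f 15 28 44
f 28 11 43
f 44 43 19
f 28 43 44
f 17 35 36
f 35 15 32
f 36 32 16
f 35 32 36
f 18 41 37
f 41 17 33
f 37 33 10
f 41 33 37
f 52 51 55
f 52 55 53
f 53 55 56
f 53 56 54
f 55 51 57
f 55 57 56
f 56 57 58
f 56 58 54
f 57 51 59
f 57 59 58
f 58 59 60
f 58 60 54
f 59 51 61
f 59 61 60
f 60 61 62
f 60 62 54
f 61 51 63
f 61 63 62
f 62 63 64
f 62 64 54
f 63 51 65
f 63 65 64
f 64 65 66
f 64 66 54
f 65 51 67
f 65 67 66
f 66 67 68
f 66 68 54
f 67 51 69
f 67 69 68
f 68 69 70
f 68 70 54
f 69 51 71
f 69 71 70
f 70 71 72
f 70 72 54
f 71 51 73
f 71 73 72
f 72 73 74
f 72 74 54
f 73 51 75
f 73 75 74
f 74 75 76
f 74 76 54
f 75 51 77
f 75 77 76
f 76 77 78
f 76 78 54
f 77 51 79
f 77 79 78
f 78 79 80
f 78 80 54
f 79 51 81
f 79 81 80
f 80 81 82
f 80 82 54
f 81 51 52
f 81 52 82
f 82 52 53
f 82 53 54



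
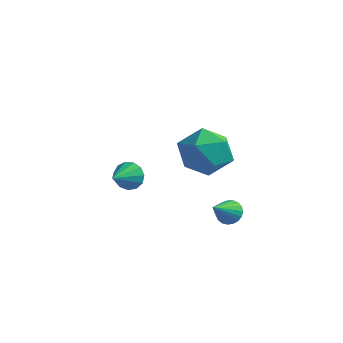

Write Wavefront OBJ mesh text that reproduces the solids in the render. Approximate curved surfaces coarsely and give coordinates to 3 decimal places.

v -0.384 -1.149 0.2
v 0.387 -0.164 0.201
v 0.593 -1.916 1.799
v 1.364 -0.931 1.8
v 0.162 -0.785 2.115
v -0.442 -0.311 1.127
v 1.422 -1.769 0.873
v 0.818 -1.295 -0.115
v 1.503 -0.547 0.617
v 0.724 0.061 1.385
v 0.256 -2.141 0.615
v -0.523 -1.533 1.383
v 2.004 -1.597 -1.651
v 2.424 -1.349 -1.301
v 1.956 -2.703 -0.809
v 2.213 -1.263 -1.199
v 1.967 -1.234 -1.175
v 1.727 -1.267 -1.233
v 1.534 -1.358 -1.363
v 1.423 -1.491 -1.543
v 1.413 -1.641 -1.742
v 1.504 -1.784 -1.925
v 1.682 -1.895 -2.06
v 1.916 -1.954 -2.125
v 2.165 -1.952 -2.107
v 2.386 -1.888 -2.011
v 2.541 -1.774 -1.852
v 2.603 -1.629 -1.659
v 2.562 -1.479 -1.464
v -3.306 -0.976 -1.718
v -2.859 -0.742 -1.19
v -3.234 -2.184 -1.242
v -3.241 -0.706 -1.042
v -3.644 -0.757 -1.109
v -3.94 -0.877 -1.369
v -4.034 -1.028 -1.74
v -3.897 -1.163 -2.104
v -3.572 -1.239 -2.345
v -3.163 -1.231 -2.387
v -2.799 -1.142 -2.216
v -2.596 -1.001 -1.888
v -2.619 -0.852 -1.505
f 1 12 6
f 1 6 2
f 1 2 8
f 1 8 11
f 1 11 12
f 2 6 10
f 6 12 5
f 12 11 3
f 11 8 7
f 8 2 9
f 4 10 5
f 4 5 3
f 4 3 7
f 4 7 9
f 4 9 10
f 5 10 6
f 3 5 12
f 7 3 11
f 9 7 8
f 10 9 2
f 14 13 16
f 14 16 15
f 16 13 17
f 16 17 15
f 17 13 18
f 17 18 15
f 18 13 19
f 18 19 15
f 19 13 20
f 19 20 15
f 20 13 21
f 20 21 15
f 21 13 22
f 21 22 15
f 22 13 23
f 22 23 15
f 23 13 24
f 23 24 15
f 24 13 25
f 24 25 15
f 25 13 26
f 25 26 15
f 26 13 27
f 26 27 15
f 27 13 28
f 27 28 15
f 28 13 29
f 28 29 15
f 29 13 14
f 29 14 15
f 31 30 33
f 31 33 32
f 33 30 34
f 33 34 32
f 34 30 35
f 34 35 32
f 35 30 36
f 35 36 32
f 36 30 37
f 36 37 32
f 37 30 38
f 37 38 32
f 38 30 39
f 38 39 32
f 39 30 40
f 39 40 32
f 40 30 41
f 40 41 32
f 41 30 42
f 41 42 32
f 42 30 31
f 42 31 32



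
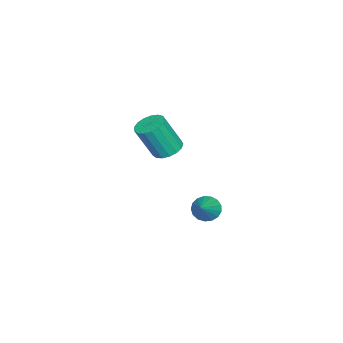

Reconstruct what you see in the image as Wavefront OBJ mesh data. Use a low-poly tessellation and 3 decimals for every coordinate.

v 2.19 1.52 -0.364
v 2.576 1.261 -0.86
v 3.45 1.66 0.544
v 2.581 1.582 -0.917
v 2.496 1.888 -0.847
v 2.341 2.11 -0.666
v 2.152 2.197 -0.416
v 1.971 2.128 -0.154
v 1.84 1.921 0.059
v 1.789 1.621 0.176
v 1.83 1.298 0.169
v 1.954 1.026 0.04
v 2.131 0.867 -0.182
v 2.322 0.858 -0.445
v 2.483 1 -0.69
v -3.311 -2.171 -0.58
v -2.916 -2.773 -0.93
v -2.494 -3.53 0.851
v -2.889 -2.929 1.2
v -2.648 -2.505 -0.879
v -2.226 -3.262 0.901
v -2.531 -2.16 -0.76
v -2.11 -2.917 1.021
v -2.593 -1.818 -0.599
v -2.172 -2.575 1.181
v -2.82 -1.556 -0.435
v -2.399 -2.314 1.346
v -3.159 -1.436 -0.303
v -2.738 -2.194 1.477
v -3.533 -1.484 -0.235
v -3.111 -2.242 1.545
v -3.855 -1.69 -0.246
v -3.434 -2.447 1.534
v -4.054 -2.006 -0.334
v -3.632 -2.763 1.446
v -4.081 -2.359 -0.478
v -3.66 -3.117 1.302
v -3.933 -2.67 -0.645
v -3.511 -3.427 1.135
v -3.642 -2.866 -0.798
v -3.22 -3.624 0.983
v -3.275 -2.904 -0.9
v -2.853 -3.661 0.88
f 2 1 4
f 2 4 3
f 4 1 5
f 4 5 3
f 5 1 6
f 5 6 3
f 6 1 7
f 6 7 3
f 7 1 8
f 7 8 3
f 8 1 9
f 8 9 3
f 9 1 10
f 9 10 3
f 10 1 11
f 10 11 3
f 11 1 12
f 11 12 3
f 12 1 13
f 12 13 3
f 13 1 14
f 13 14 3
f 14 1 15
f 14 15 3
f 15 1 2
f 15 2 3
f 17 16 20
f 17 20 18
f 18 20 21
f 18 21 19
f 20 16 22
f 20 22 21
f 21 22 23
f 21 23 19
f 22 16 24
f 22 24 23
f 23 24 25
f 23 25 19
f 24 16 26
f 24 26 25
f 25 26 27
f 25 27 19
f 26 16 28
f 26 28 27
f 27 28 29
f 27 29 19
f 28 16 30
f 28 30 29
f 29 30 31
f 29 31 19
f 30 16 32
f 30 32 31
f 31 32 33
f 31 33 19
f 32 16 34
f 32 34 33
f 33 34 35
f 33 35 19
f 34 16 36
f 34 36 35
f 35 36 37
f 35 37 19
f 36 16 38
f 36 38 37
f 37 38 39
f 37 39 19
f 38 16 40
f 38 40 39
f 39 40 41
f 39 41 19
f 40 16 42
f 40 42 41
f 41 42 43
f 41 43 19
f 42 16 17
f 42 17 43
f 43 17 18
f 43 18 19



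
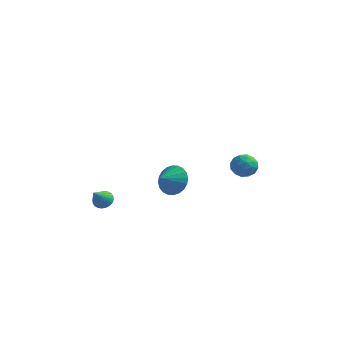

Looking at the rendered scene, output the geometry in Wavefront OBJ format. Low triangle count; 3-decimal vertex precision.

v 2.279 3.399 -2.479
v 2.714 3.767 -2.961
v 2.586 2.353 -2.999
v 3.021 2.721 -3.481
v 3.211 2.684 -2.76
v 3.021 3.331 -2.438
v 2.279 2.789 -3.522
v 2.089 3.436 -3.2
v 2.715 3.39 -3.605
v 3.29 3.325 -3.135
v 2.01 2.795 -2.825
v 2.585 2.73 -2.355
v 2.469 3.675 -2.674
v 2.831 2.445 -3.286
v 2.942 2.424 -2.862
v 3.198 2.64 -3.145
v 2.65 3.419 -2.367
v 2.906 3.635 -2.651
v 3.198 2.998 -2.532
v 2.394 2.485 -3.309
v 2.65 2.701 -3.593
v 2.102 3.48 -2.815
v 2.358 3.696 -3.098
v 2.102 3.122 -3.428
v 2.726 3.669 -3.336
v 2.906 3.055 -3.642
v 2.47 3.095 -3.666
v 2.358 3.475 -3.477
v 3.064 3.631 -3.06
v 3.245 3.016 -3.365
v 3.356 2.995 -2.941
v 3.244 3.375 -2.753
v 3.064 3.41 -3.438
v 2.055 3.104 -2.595
v 2.236 2.489 -2.9
v 2.056 2.745 -3.207
v 1.944 3.125 -3.019
v 2.394 3.065 -2.318
v 2.574 2.451 -2.624
v 2.942 2.645 -2.483
v 2.83 3.025 -2.294
v 2.236 2.71 -2.522
v -1.931 -3.417 -3.028
v -1.642 -3.094 -2.706
v -2.009 -4.263 -2.112
v -1.838 -3.03 -2.663
v -2.049 -3.025 -2.676
v -2.241 -3.079 -2.743
v -2.386 -3.185 -2.853
v -2.462 -3.326 -2.99
v -2.457 -3.481 -3.132
v -2.372 -3.626 -3.259
v -2.22 -3.74 -3.351
v -2.024 -3.804 -3.393
v -1.814 -3.809 -3.38
v -1.621 -3.755 -3.314
v -1.476 -3.649 -3.204
v -1.4 -3.508 -3.067
v -1.405 -3.353 -2.924
v -1.49 -3.207 -2.798
v 1.718 -3.473 -0.797
v 2.262 -3.966 -1.264
v 1.402 -4.307 -0.283
v 2.459 -3.879 -1.002
v 2.544 -3.73 -0.708
v 2.503 -3.542 -0.429
v 2.342 -3.344 -0.205
v 2.086 -3.165 -0.071
v 1.774 -3.033 -0.048
v 1.454 -2.968 -0.139
v 1.173 -2.98 -0.331
v 0.976 -3.066 -0.593
v 0.891 -3.215 -0.886
v 0.933 -3.403 -1.166
v 1.093 -3.601 -1.389
v 1.349 -3.78 -1.523
v 1.661 -3.912 -1.546
v 1.982 -3.977 -1.455
f 1 38 17
f 38 12 41
f 17 41 6
f 38 41 17
f 1 17 13
f 17 6 18
f 13 18 2
f 17 18 13
f 1 13 22
f 13 2 23
f 22 23 8
f 13 23 22
f 1 22 34
f 22 8 37
f 34 37 11
f 22 37 34
f 1 34 38
f 34 11 42
f 38 42 12
f 34 42 38
f 2 18 29
f 18 6 32
f 29 32 10
f 18 32 29
f 6 41 19
f 41 12 40
f 19 40 5
f 41 40 19
f 12 42 39
f 42 11 35
f 39 35 3
f 42 35 39
f 11 37 36
f 37 8 24
f 36 24 7
f 37 24 36
f 8 23 28
f 23 2 25
f 28 25 9
f 23 25 28
f 4 30 16
f 30 10 31
f 16 31 5
f 30 31 16
f 4 16 14
f 16 5 15
f 14 15 3
f 16 15 14
f 4 14 21
f 14 3 20
f 21 20 7
f 14 20 21
f 4 21 26
f 21 7 27
f 26 27 9
f 21 27 26
f 4 26 30
f 26 9 33
f 30 33 10
f 26 33 30
f 5 31 19
f 31 10 32
f 19 32 6
f 31 32 19
f 3 15 39
f 15 5 40
f 39 40 12
f 15 40 39
f 7 20 36
f 20 3 35
f 36 35 11
f 20 35 36
f 9 27 28
f 27 7 24
f 28 24 8
f 27 24 28
f 10 33 29
f 33 9 25
f 29 25 2
f 33 25 29
f 44 43 46
f 44 46 45
f 46 43 47
f 46 47 45
f 47 43 48
f 47 48 45
f 48 43 49
f 48 49 45
f 49 43 50
f 49 50 45
f 50 43 51
f 50 51 45
f 51 43 52
f 51 52 45
f 52 43 53
f 52 53 45
f 53 43 54
f 53 54 45
f 54 43 55
f 54 55 45
f 55 43 56
f 55 56 45
f 56 43 57
f 56 57 45
f 57 43 58
f 57 58 45
f 58 43 59
f 58 59 45
f 59 43 60
f 59 60 45
f 60 43 44
f 60 44 45
f 62 61 64
f 62 64 63
f 64 61 65
f 64 65 63
f 65 61 66
f 65 66 63
f 66 61 67
f 66 67 63
f 67 61 68
f 67 68 63
f 68 61 69
f 68 69 63
f 69 61 70
f 69 70 63
f 70 61 71
f 70 71 63
f 71 61 72
f 71 72 63
f 72 61 73
f 72 73 63
f 73 61 74
f 73 74 63
f 74 61 75
f 74 75 63
f 75 61 76
f 75 76 63
f 76 61 77
f 76 77 63
f 77 61 78
f 77 78 63
f 78 61 62
f 78 62 63



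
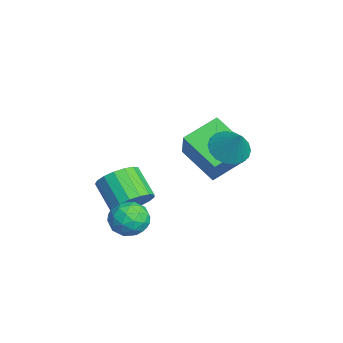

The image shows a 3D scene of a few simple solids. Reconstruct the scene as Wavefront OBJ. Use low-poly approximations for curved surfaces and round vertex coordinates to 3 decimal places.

v 1.708 2.919 3.457
v 2.152 3.292 3.014
v 2.352 3.181 4.323
v 1.937 3.517 3.106
v 1.676 3.624 3.268
v 1.422 3.591 3.468
v 1.224 3.425 3.665
v 1.122 3.159 3.821
v 1.136 2.846 3.906
v 1.264 2.547 3.901
v 1.479 2.322 3.809
v 1.739 2.215 3.647
v 1.994 2.248 3.447
v 2.192 2.414 3.25
v 2.293 2.68 3.094
v 2.279 2.993 3.009
v 0.801 0.078 -0.773
v 1.222 0.394 -0.228
v 0.638 -0.914 -0.072
v 1.059 -0.598 0.473
v 0.377 -0.313 0.308
v 0.477 0.299 -0.125
v 1.383 -0.819 -0.175
v 1.483 -0.207 -0.608
v 1.581 -0.161 0.141
v 0.959 0.152 0.44
v 0.901 -0.672 -0.74
v 0.279 -0.359 -0.441
v 1.026 0.323 -0.562
v 0.834 -0.843 0.262
v 0.434 -0.676 0.165
v 0.681 -0.49 0.485
v 0.588 0.268 -0.501
v 0.835 0.453 -0.181
v 0.339 0.037 0.134
v 1.025 -0.973 -0.119
v 1.272 -0.788 0.201
v 1.179 -0.03 -0.785
v 1.426 0.156 -0.465
v 1.521 -0.557 -0.434
v 1.484 0.182 -0.024
v 1.388 -0.4 0.387
v 1.579 -0.531 0.007
v 1.638 -0.17 -0.248
v 1.119 0.366 0.151
v 1.023 -0.217 0.563
v 0.622 -0.049 0.466
v 0.681 0.311 0.211
v 1.33 0.04 0.368
v 0.837 -0.303 -0.863
v 0.741 -0.886 -0.451
v 1.179 -0.831 -0.511
v 1.238 -0.471 -0.766
v 0.472 -0.12 -0.687
v 0.376 -0.702 -0.276
v 0.222 -0.35 -0.052
v 0.281 0.011 -0.307
v 0.53 -0.56 -0.668
v -2.206 1.893 1.095
v -2.78 3.115 1.676
v -1.116 2.81 0.243
v -1.69 4.032 0.825
v -1.07 1.788 2.435
v -1.644 3.01 3.017
v 0.02 2.705 1.584
v -0.554 3.927 2.165
v -0.977 0.063 -0.621
v -0.514 0.269 0.023
v -1.459 -0.177 0.846
v -1.923 -0.383 0.201
v -0.727 0.591 -0.046
v -1.672 0.145 0.776
v -0.997 0.793 -0.248
v -1.942 0.347 0.575
v -1.262 0.827 -0.534
v -2.208 0.381 0.288
v -1.463 0.686 -0.841
v -2.408 0.24 -0.019
v -1.552 0.403 -1.097
v -2.497 -0.043 -0.275
v -1.51 0.041 -1.245
v -2.455 -0.405 -0.422
v -1.345 -0.315 -1.249
v -2.29 -0.761 -0.427
v -1.097 -0.585 -1.11
v -2.042 -1.031 -0.287
v -0.821 -0.706 -0.858
v -1.766 -1.152 -0.036
v -0.581 -0.651 -0.553
v -1.526 -1.097 0.27
v -0.431 -0.433 -0.263
v -1.377 -0.879 0.56
v -0.407 -0.101 -0.055
v -1.353 -0.547 0.768
f 2 1 4
f 2 4 3
f 4 1 5
f 4 5 3
f 5 1 6
f 5 6 3
f 6 1 7
f 6 7 3
f 7 1 8
f 7 8 3
f 8 1 9
f 8 9 3
f 9 1 10
f 9 10 3
f 10 1 11
f 10 11 3
f 11 1 12
f 11 12 3
f 12 1 13
f 12 13 3
f 13 1 14
f 13 14 3
f 14 1 15
f 14 15 3
f 15 1 16
f 15 16 3
f 16 1 2
f 16 2 3
f 17 54 33
f 54 28 57
f 33 57 22
f 54 57 33
f 17 33 29
f 33 22 34
f 29 34 18
f 33 34 29
f 17 29 38
f 29 18 39
f 38 39 24
f 29 39 38
f 17 38 50
f 38 24 53
f 50 53 27
f 38 53 50
f 17 50 54
f 50 27 58
f 54 58 28
f 50 58 54
f 18 34 45
f 34 22 48
f 45 48 26
f 34 48 45
f 22 57 35
f 57 28 56
f 35 56 21
f 57 56 35
f 28 58 55
f 58 27 51
f 55 51 19
f 58 51 55
f 27 53 52
f 53 24 40
f 52 40 23
f 53 40 52
f 24 39 44
f 39 18 41
f 44 41 25
f 39 41 44
f 20 46 32
f 46 26 47
f 32 47 21
f 46 47 32
f 20 32 30
f 32 21 31
f 30 31 19
f 32 31 30
f 20 30 37
f 30 19 36
f 37 36 23
f 30 36 37
f 20 37 42
f 37 23 43
f 42 43 25
f 37 43 42
f 20 42 46
f 42 25 49
f 46 49 26
f 42 49 46
f 21 47 35
f 47 26 48
f 35 48 22
f 47 48 35
f 19 31 55
f 31 21 56
f 55 56 28
f 31 56 55
f 23 36 52
f 36 19 51
f 52 51 27
f 36 51 52
f 25 43 44
f 43 23 40
f 44 40 24
f 43 40 44
f 26 49 45
f 49 25 41
f 45 41 18
f 49 41 45
f 60 62 59
f 63 60 59
f 59 62 61
f 61 63 59
f 60 66 62
f 64 60 63
f 64 66 60
f 62 66 61
f 65 63 61
f 61 66 65
f 65 64 63
f 66 64 65
f 68 67 71
f 68 71 69
f 69 71 72
f 69 72 70
f 71 67 73
f 71 73 72
f 72 73 74
f 72 74 70
f 73 67 75
f 73 75 74
f 74 75 76
f 74 76 70
f 75 67 77
f 75 77 76
f 76 77 78
f 76 78 70
f 77 67 79
f 77 79 78
f 78 79 80
f 78 80 70
f 79 67 81
f 79 81 80
f 80 81 82
f 80 82 70
f 81 67 83
f 81 83 82
f 82 83 84
f 82 84 70
f 83 67 85
f 83 85 84
f 84 85 86
f 84 86 70
f 85 67 87
f 85 87 86
f 86 87 88
f 86 88 70
f 87 67 89
f 87 89 88
f 88 89 90
f 88 90 70
f 89 67 91
f 89 91 90
f 90 91 92
f 90 92 70
f 91 67 93
f 91 93 92
f 92 93 94
f 92 94 70
f 93 67 68
f 93 68 94
f 94 68 69
f 94 69 70



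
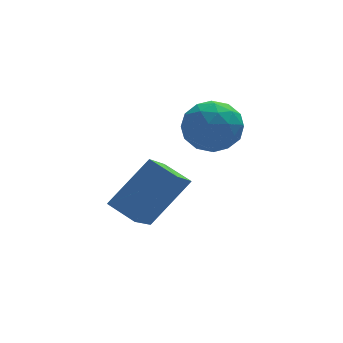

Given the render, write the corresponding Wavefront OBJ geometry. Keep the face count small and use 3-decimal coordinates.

v -3.747 0.596 0.183
v -4.585 -0.738 1.382
v -2.336 1.007 1.626
v -3.173 -0.328 2.825
v -3.107 -0.172 -0.225
v -3.944 -1.507 0.974
v -1.695 0.238 1.218
v -2.533 -1.096 2.417
v -1.34 2.249 1.867
v -0.462 2.653 1.428
v -0.418 1.707 3.212
v 0.46 2.111 2.773
v -0.299 2.76 3.135
v -0.869 3.094 2.304
v -0.011 1.266 2.336
v -0.581 1.6 1.505
v 0.359 2.045 1.717
v 0.182 2.968 2.211
v -1.062 1.392 2.429
v -1.239 2.315 2.923
v -0.982 2.498 1.53
v 0.102 1.862 3.11
v -0.344 2.243 3.323
v 0.172 2.48 3.065
v -1.221 2.758 2.044
v -0.705 2.995 1.786
v -0.609 3.058 2.789
v -0.175 1.365 2.854
v 0.341 1.602 2.596
v -1.052 1.88 1.575
v -0.536 2.117 1.317
v -0.271 1.302 1.851
v 0.017 2.378 1.441
v 0.559 2.06 2.232
v 0.282 1.563 1.975
v -0.053 1.76 1.487
v -0.088 2.921 1.731
v 0.455 2.603 2.522
v 0.009 2.984 2.735
v -0.326 3.181 2.246
v 0.395 2.564 1.902
v -1.335 1.757 2.118
v -0.792 1.439 2.909
v -0.554 1.179 2.394
v -0.889 1.376 1.905
v -1.439 2.3 2.408
v -0.897 1.982 3.199
v -0.827 2.6 3.153
v -1.162 2.797 2.665
v -1.275 1.796 2.738
f 2 4 1
f 5 2 1
f 1 4 3
f 3 5 1
f 2 8 4
f 6 2 5
f 6 8 2
f 4 8 3
f 7 5 3
f 3 8 7
f 7 6 5
f 8 6 7
f 9 46 25
f 46 20 49
f 25 49 14
f 46 49 25
f 9 25 21
f 25 14 26
f 21 26 10
f 25 26 21
f 9 21 30
f 21 10 31
f 30 31 16
f 21 31 30
f 9 30 42
f 30 16 45
f 42 45 19
f 30 45 42
f 9 42 46
f 42 19 50
f 46 50 20
f 42 50 46
f 10 26 37
f 26 14 40
f 37 40 18
f 26 40 37
f 14 49 27
f 49 20 48
f 27 48 13
f 49 48 27
f 20 50 47
f 50 19 43
f 47 43 11
f 50 43 47
f 19 45 44
f 45 16 32
f 44 32 15
f 45 32 44
f 16 31 36
f 31 10 33
f 36 33 17
f 31 33 36
f 12 38 24
f 38 18 39
f 24 39 13
f 38 39 24
f 12 24 22
f 24 13 23
f 22 23 11
f 24 23 22
f 12 22 29
f 22 11 28
f 29 28 15
f 22 28 29
f 12 29 34
f 29 15 35
f 34 35 17
f 29 35 34
f 12 34 38
f 34 17 41
f 38 41 18
f 34 41 38
f 13 39 27
f 39 18 40
f 27 40 14
f 39 40 27
f 11 23 47
f 23 13 48
f 47 48 20
f 23 48 47
f 15 28 44
f 28 11 43
f 44 43 19
f 28 43 44
f 17 35 36
f 35 15 32
f 36 32 16
f 35 32 36
f 18 41 37
f 41 17 33
f 37 33 10
f 41 33 37



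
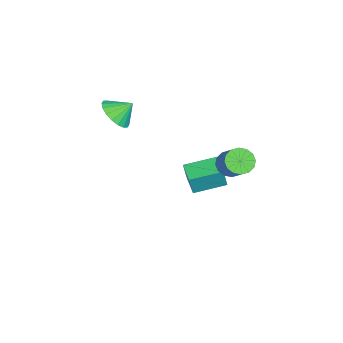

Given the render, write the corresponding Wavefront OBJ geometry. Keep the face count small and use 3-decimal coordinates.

v 2.437 3.238 3.237
v 3.028 2.928 2.778
v 4.094 3.411 3.824
v 3.503 3.722 4.283
v 2.982 3.322 2.643
v 4.048 3.805 3.69
v 2.789 3.694 2.667
v 3.856 4.177 3.714
v 2.503 3.944 2.844
v 3.569 4.427 3.89
v 2.199 4.005 3.126
v 3.265 4.488 4.172
v 1.958 3.86 3.438
v 3.024 4.343 4.484
v 1.846 3.549 3.696
v 2.912 4.032 4.742
v 1.892 3.155 3.83
v 2.958 3.638 4.877
v 2.084 2.783 3.806
v 3.151 3.266 4.853
v 2.371 2.533 3.63
v 3.437 3.016 4.676
v 2.675 2.472 3.348
v 3.741 2.955 4.394
v 2.916 2.617 3.036
v 3.982 3.1 4.082
v -3.46 -3.055 2.555
v -2.396 -2.843 2.447
v -3.56 -2.125 3.385
v -2.597 -2.561 2.107
v -2.969 -2.377 1.856
v -3.438 -2.327 1.743
v -3.911 -2.421 1.791
v -4.295 -2.641 1.991
v -4.514 -2.942 2.302
v -4.524 -3.266 2.663
v -4.323 -3.548 3.002
v -3.951 -3.732 3.254
v -3.482 -3.782 3.366
v -3.008 -3.688 3.318
v -2.624 -3.469 3.119
v -2.406 -3.167 2.808
v -4.168 0.746 -3.112
v -3.945 0.539 -1.859
v -4.648 2.585 -2.722
v -4.424 2.378 -1.469
v -2.796 1.142 -3.291
v -2.572 0.935 -2.038
v -3.275 2.981 -2.901
v -3.052 2.774 -1.648
f 2 1 5
f 2 5 3
f 3 5 6
f 3 6 4
f 5 1 7
f 5 7 6
f 6 7 8
f 6 8 4
f 7 1 9
f 7 9 8
f 8 9 10
f 8 10 4
f 9 1 11
f 9 11 10
f 10 11 12
f 10 12 4
f 11 1 13
f 11 13 12
f 12 13 14
f 12 14 4
f 13 1 15
f 13 15 14
f 14 15 16
f 14 16 4
f 15 1 17
f 15 17 16
f 16 17 18
f 16 18 4
f 17 1 19
f 17 19 18
f 18 19 20
f 18 20 4
f 19 1 21
f 19 21 20
f 20 21 22
f 20 22 4
f 21 1 23
f 21 23 22
f 22 23 24
f 22 24 4
f 23 1 25
f 23 25 24
f 24 25 26
f 24 26 4
f 25 1 2
f 25 2 26
f 26 2 3
f 26 3 4
f 28 27 30
f 28 30 29
f 30 27 31
f 30 31 29
f 31 27 32
f 31 32 29
f 32 27 33
f 32 33 29
f 33 27 34
f 33 34 29
f 34 27 35
f 34 35 29
f 35 27 36
f 35 36 29
f 36 27 37
f 36 37 29
f 37 27 38
f 37 38 29
f 38 27 39
f 38 39 29
f 39 27 40
f 39 40 29
f 40 27 41
f 40 41 29
f 41 27 42
f 41 42 29
f 42 27 28
f 42 28 29
f 44 46 43
f 47 44 43
f 43 46 45
f 45 47 43
f 44 50 46
f 48 44 47
f 48 50 44
f 46 50 45
f 49 47 45
f 45 50 49
f 49 48 47
f 50 48 49

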